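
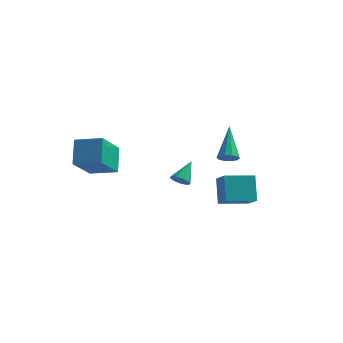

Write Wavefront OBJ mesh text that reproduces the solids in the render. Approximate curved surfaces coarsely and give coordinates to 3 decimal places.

v 0.881 1.629 1.589
v 1.383 1.829 1.578
v 0.399 2.931 3.111
v 1.196 2.007 1.366
v 0.889 2.041 1.24
v 0.579 1.918 1.247
v 0.384 1.685 1.384
v 0.379 1.43 1.6
v 0.566 1.252 1.812
v 0.873 1.218 1.938
v 1.183 1.341 1.931
v 1.378 1.574 1.793
v -0.716 -0.319 0.62
v -0.509 -0.015 0.253
v -0.564 0.639 1.5
v -0.861 0.031 0.264
v -1.146 -0.087 0.442
v -1.229 -0.314 0.703
v -1.073 -0.543 0.925
v -0.749 -0.667 1.005
v -0.41 -0.629 0.905
v -0.214 -0.446 0.671
v -0.253 -0.203 0.414
v -3.974 -4.744 2.859
v -4.311 -3.895 3.986
v -3.972 -3.074 1.602
v -4.309 -2.225 2.728
v -2.651 -4.555 3.112
v -2.988 -3.706 4.238
v -2.649 -2.885 1.854
v -2.986 -2.036 2.981
v 1.849 -0.966 0.041
v 1.469 -0.281 1.309
v 1.137 -0.188 -0.592
v 0.757 0.496 0.675
v 3.003 -0.036 -0.115
v 2.623 0.648 1.152
v 2.291 0.741 -0.749
v 1.911 1.426 0.519
f 2 1 4
f 2 4 3
f 4 1 5
f 4 5 3
f 5 1 6
f 5 6 3
f 6 1 7
f 6 7 3
f 7 1 8
f 7 8 3
f 8 1 9
f 8 9 3
f 9 1 10
f 9 10 3
f 10 1 11
f 10 11 3
f 11 1 12
f 11 12 3
f 12 1 2
f 12 2 3
f 14 13 16
f 14 16 15
f 16 13 17
f 16 17 15
f 17 13 18
f 17 18 15
f 18 13 19
f 18 19 15
f 19 13 20
f 19 20 15
f 20 13 21
f 20 21 15
f 21 13 22
f 21 22 15
f 22 13 23
f 22 23 15
f 23 13 14
f 23 14 15
f 25 27 24
f 28 25 24
f 24 27 26
f 26 28 24
f 25 31 27
f 29 25 28
f 29 31 25
f 27 31 26
f 30 28 26
f 26 31 30
f 30 29 28
f 31 29 30
f 33 35 32
f 36 33 32
f 32 35 34
f 34 36 32
f 33 39 35
f 37 33 36
f 37 39 33
f 35 39 34
f 38 36 34
f 34 39 38
f 38 37 36
f 39 37 38



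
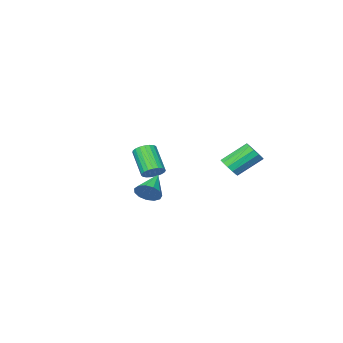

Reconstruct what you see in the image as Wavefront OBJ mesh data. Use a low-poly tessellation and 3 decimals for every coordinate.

v 0.296 -1.347 -0.905
v 0.892 -1.067 -0.468
v 0.5 -2.553 1.021
v -0.096 -2.833 0.585
v 0.638 -0.89 -0.359
v 0.246 -2.376 1.131
v 0.325 -0.792 -0.343
v -0.067 -2.278 1.146
v 0.007 -0.79 -0.425
v -0.385 -2.276 1.064
v -0.261 -0.884 -0.59
v -0.653 -2.37 0.9
v -0.433 -1.059 -0.809
v -0.825 -2.544 0.681
v -0.479 -1.283 -1.045
v -0.871 -2.768 0.445
v -0.391 -1.518 -1.256
v -0.783 -3.004 0.233
v -0.184 -1.724 -1.407
v -0.576 -3.21 0.083
v 0.106 -1.865 -1.471
v -0.286 -3.35 0.019
v 0.429 -1.916 -1.437
v 0.037 -3.401 0.053
v 0.729 -1.869 -1.311
v 0.337 -3.354 0.179
v 0.954 -1.731 -1.115
v 0.561 -3.217 0.375
v 1.065 -1.528 -0.882
v 0.673 -3.013 0.607
v 1.043 -1.293 -0.654
v 0.651 -2.778 0.836
v 4.647 4.035 -0.038
v 5.196 3.84 0.608
v 3.253 3.145 0.878
v 4.995 4.272 0.723
v 4.684 4.629 0.596
v 4.361 4.798 0.268
v 4.128 4.724 -0.157
v 4.061 4.431 -0.544
v 4.179 4.013 -0.771
v 4.446 3.602 -0.765
v 4.776 3.328 -0.528
v 5.066 3.279 -0.135
v 5.222 3.47 0.288
v -3 2.034 -0.214
v -2.46 2.557 0.112
v -3.94 3.27 1.42
v -4.48 2.746 1.094
v -2.662 2.78 -0.238
v -4.142 3.493 1.069
v -2.971 2.766 -0.581
v -4.452 3.479 0.726
v -3.29 2.519 -0.807
v -4.77 3.232 0.5
v -3.516 2.118 -0.845
v -4.997 2.831 0.462
v -3.579 1.691 -0.682
v -5.059 2.403 0.625
v -3.457 1.371 -0.371
v -4.938 2.084 0.937
v -3.191 1.263 -0.01
v -4.671 1.976 1.298
v -2.863 1.399 0.287
v -4.344 2.111 1.594
v -2.579 1.736 0.424
v -4.06 2.449 1.732
v -2.429 2.168 0.359
v -3.91 2.881 1.667
f 2 1 5
f 2 5 3
f 3 5 6
f 3 6 4
f 5 1 7
f 5 7 6
f 6 7 8
f 6 8 4
f 7 1 9
f 7 9 8
f 8 9 10
f 8 10 4
f 9 1 11
f 9 11 10
f 10 11 12
f 10 12 4
f 11 1 13
f 11 13 12
f 12 13 14
f 12 14 4
f 13 1 15
f 13 15 14
f 14 15 16
f 14 16 4
f 15 1 17
f 15 17 16
f 16 17 18
f 16 18 4
f 17 1 19
f 17 19 18
f 18 19 20
f 18 20 4
f 19 1 21
f 19 21 20
f 20 21 22
f 20 22 4
f 21 1 23
f 21 23 22
f 22 23 24
f 22 24 4
f 23 1 25
f 23 25 24
f 24 25 26
f 24 26 4
f 25 1 27
f 25 27 26
f 26 27 28
f 26 28 4
f 27 1 29
f 27 29 28
f 28 29 30
f 28 30 4
f 29 1 31
f 29 31 30
f 30 31 32
f 30 32 4
f 31 1 2
f 31 2 32
f 32 2 3
f 32 3 4
f 34 33 36
f 34 36 35
f 36 33 37
f 36 37 35
f 37 33 38
f 37 38 35
f 38 33 39
f 38 39 35
f 39 33 40
f 39 40 35
f 40 33 41
f 40 41 35
f 41 33 42
f 41 42 35
f 42 33 43
f 42 43 35
f 43 33 44
f 43 44 35
f 44 33 45
f 44 45 35
f 45 33 34
f 45 34 35
f 47 46 50
f 47 50 48
f 48 50 51
f 48 51 49
f 50 46 52
f 50 52 51
f 51 52 53
f 51 53 49
f 52 46 54
f 52 54 53
f 53 54 55
f 53 55 49
f 54 46 56
f 54 56 55
f 55 56 57
f 55 57 49
f 56 46 58
f 56 58 57
f 57 58 59
f 57 59 49
f 58 46 60
f 58 60 59
f 59 60 61
f 59 61 49
f 60 46 62
f 60 62 61
f 61 62 63
f 61 63 49
f 62 46 64
f 62 64 63
f 63 64 65
f 63 65 49
f 64 46 66
f 64 66 65
f 65 66 67
f 65 67 49
f 66 46 68
f 66 68 67
f 67 68 69
f 67 69 49
f 68 46 47
f 68 47 69
f 69 47 48
f 69 48 49



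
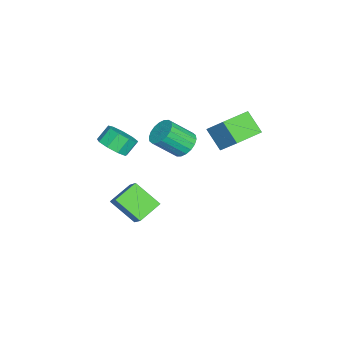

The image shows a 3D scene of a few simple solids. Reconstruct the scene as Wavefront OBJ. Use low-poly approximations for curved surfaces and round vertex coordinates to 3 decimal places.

v 0.122 0.188 1.836
v 0.554 0.797 2.262
v 1.05 -0.398 3.469
v 0.618 -1.008 3.044
v 0.206 0.813 2.421
v 0.702 -0.382 3.628
v -0.159 0.705 2.464
v 0.338 -0.491 3.671
v -0.468 0.494 2.382
v 0.029 -0.701 3.59
v -0.66 0.223 2.193
v -0.164 -0.972 3.4
v -0.698 -0.055 1.933
v -0.201 -1.251 3.14
v -0.573 -0.285 1.654
v -0.076 -1.481 2.861
v -0.31 -0.422 1.411
v 0.186 -1.617 2.618
v 0.038 -0.438 1.252
v 0.534 -1.633 2.459
v 0.402 -0.329 1.209
v 0.899 -1.525 2.416
v 0.711 -0.119 1.29
v 1.208 -1.314 2.498
v 0.904 0.152 1.48
v 1.4 -1.043 2.687
v 0.941 0.431 1.74
v 1.438 -0.765 2.947
v 0.816 0.661 2.019
v 1.313 -0.535 3.226
v 0.176 -3.715 1.042
v 0.566 -4.311 1.686
v 0.033 -3.822 2.461
v -0.356 -3.225 1.818
v 0.946 -3.78 1.613
v 0.413 -3.291 2.388
v 0.966 -3.219 1.272
v 0.433 -2.73 2.047
v 0.616 -2.89 0.824
v 0.084 -2.401 1.599
v 0.061 -2.946 0.478
v -0.472 -2.457 1.254
v -0.44 -3.362 0.397
v -0.973 -2.873 1.172
v -0.653 -3.943 0.617
v -1.186 -3.454 1.392
v -0.478 -4.417 1.036
v -1.01 -3.928 1.811
v 0.004 -4.562 1.459
v -0.529 -4.073 2.234
v 1.138 -3.645 -2.609
v 0.01 -2.822 -1.982
v 1.513 -2.236 -3.78
v 0.386 -1.414 -3.153
v 2.054 -3.106 -1.667
v 0.927 -2.284 -1.04
v 2.43 -1.698 -2.838
v 1.302 -0.875 -2.211
v 0.896 2.199 2.275
v 0.262 1.346 3.333
v -0.607 3.223 2.201
v -1.241 2.369 3.259
v 1.501 3.171 3.421
v 0.867 2.317 4.479
v -0.002 4.194 3.347
v -0.636 3.341 4.405
f 2 1 5
f 2 5 3
f 3 5 6
f 3 6 4
f 5 1 7
f 5 7 6
f 6 7 8
f 6 8 4
f 7 1 9
f 7 9 8
f 8 9 10
f 8 10 4
f 9 1 11
f 9 11 10
f 10 11 12
f 10 12 4
f 11 1 13
f 11 13 12
f 12 13 14
f 12 14 4
f 13 1 15
f 13 15 14
f 14 15 16
f 14 16 4
f 15 1 17
f 15 17 16
f 16 17 18
f 16 18 4
f 17 1 19
f 17 19 18
f 18 19 20
f 18 20 4
f 19 1 21
f 19 21 20
f 20 21 22
f 20 22 4
f 21 1 23
f 21 23 22
f 22 23 24
f 22 24 4
f 23 1 25
f 23 25 24
f 24 25 26
f 24 26 4
f 25 1 27
f 25 27 26
f 26 27 28
f 26 28 4
f 27 1 29
f 27 29 28
f 28 29 30
f 28 30 4
f 29 1 2
f 29 2 30
f 30 2 3
f 30 3 4
f 32 31 35
f 32 35 33
f 33 35 36
f 33 36 34
f 35 31 37
f 35 37 36
f 36 37 38
f 36 38 34
f 37 31 39
f 37 39 38
f 38 39 40
f 38 40 34
f 39 31 41
f 39 41 40
f 40 41 42
f 40 42 34
f 41 31 43
f 41 43 42
f 42 43 44
f 42 44 34
f 43 31 45
f 43 45 44
f 44 45 46
f 44 46 34
f 45 31 47
f 45 47 46
f 46 47 48
f 46 48 34
f 47 31 49
f 47 49 48
f 48 49 50
f 48 50 34
f 49 31 32
f 49 32 50
f 50 32 33
f 50 33 34
f 52 54 51
f 55 52 51
f 51 54 53
f 53 55 51
f 52 58 54
f 56 52 55
f 56 58 52
f 54 58 53
f 57 55 53
f 53 58 57
f 57 56 55
f 58 56 57
f 60 62 59
f 63 60 59
f 59 62 61
f 61 63 59
f 60 66 62
f 64 60 63
f 64 66 60
f 62 66 61
f 65 63 61
f 61 66 65
f 65 64 63
f 66 64 65



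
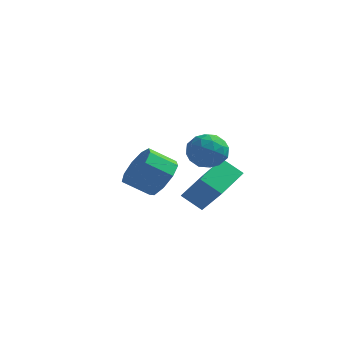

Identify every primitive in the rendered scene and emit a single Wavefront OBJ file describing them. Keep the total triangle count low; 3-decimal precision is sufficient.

v -1.048 3.212 -2.87
v -0.397 3.225 -2.008
v -1.421 2.7 -1.228
v -2.072 2.688 -2.09
v -0.763 3.865 -2.058
v -1.787 3.34 -1.278
v -1.262 4.199 -2.488
v -2.286 3.675 -1.707
v -1.661 4.072 -3.096
v -2.685 3.547 -2.316
v -1.773 3.543 -3.599
v -2.797 3.018 -2.819
v -1.546 2.859 -3.761
v -2.57 2.334 -2.981
v -1.086 2.34 -3.506
v -2.109 1.815 -2.726
v -0.608 2.23 -2.953
v -1.632 1.705 -2.173
v -0.336 2.579 -2.362
v -1.36 2.054 -1.582
v -0.051 2.736 -3.511
v 1.127 2.007 -2.082
v 0.237 4.376 -2.912
v 1.415 3.648 -1.484
v 0.865 2.832 -4.216
v 2.043 2.104 -2.788
v 1.153 4.473 -3.618
v 2.331 3.744 -2.189
v 3.073 -0.995 1.753
v 3.552 -0.906 1.003
v 2.268 -2.014 1.117
v 2.747 -1.925 0.367
v 3.12 -2.283 1.097
v 3.617 -1.653 1.49
v 2.203 -1.267 0.63
v 2.7 -0.637 1.023
v 3.014 -1.074 0.31
v 3.581 -1.702 0.598
v 2.239 -1.218 1.522
v 2.806 -1.846 1.81
v 3.383 -0.861 1.434
v 2.437 -2.059 0.686
v 2.656 -2.269 1.115
v 2.937 -2.217 0.674
v 3.422 -1.3 1.72
v 3.703 -1.248 1.279
v 3.449 -2.057 1.334
v 2.117 -1.672 0.841
v 2.398 -1.62 0.4
v 2.883 -0.703 1.446
v 3.164 -0.651 1.005
v 2.371 -0.863 0.786
v 3.349 -0.908 0.586
v 2.875 -1.507 0.212
v 2.555 -1.12 0.366
v 2.848 -0.75 0.597
v 3.682 -1.277 0.755
v 3.209 -1.876 0.381
v 3.428 -2.086 0.81
v 3.72 -1.716 1.041
v 3.366 -1.376 0.348
v 2.611 -1.044 1.739
v 2.138 -1.643 1.365
v 2.1 -1.204 1.079
v 2.392 -0.834 1.31
v 2.945 -1.413 1.908
v 2.471 -2.012 1.534
v 2.972 -2.17 1.523
v 3.265 -1.8 1.754
v 2.454 -1.544 1.772
f 2 1 5
f 2 5 3
f 3 5 6
f 3 6 4
f 5 1 7
f 5 7 6
f 6 7 8
f 6 8 4
f 7 1 9
f 7 9 8
f 8 9 10
f 8 10 4
f 9 1 11
f 9 11 10
f 10 11 12
f 10 12 4
f 11 1 13
f 11 13 12
f 12 13 14
f 12 14 4
f 13 1 15
f 13 15 14
f 14 15 16
f 14 16 4
f 15 1 17
f 15 17 16
f 16 17 18
f 16 18 4
f 17 1 19
f 17 19 18
f 18 19 20
f 18 20 4
f 19 1 2
f 19 2 20
f 20 2 3
f 20 3 4
f 22 24 21
f 25 22 21
f 21 24 23
f 23 25 21
f 22 28 24
f 26 22 25
f 26 28 22
f 24 28 23
f 27 25 23
f 23 28 27
f 27 26 25
f 28 26 27
f 29 66 45
f 66 40 69
f 45 69 34
f 66 69 45
f 29 45 41
f 45 34 46
f 41 46 30
f 45 46 41
f 29 41 50
f 41 30 51
f 50 51 36
f 41 51 50
f 29 50 62
f 50 36 65
f 62 65 39
f 50 65 62
f 29 62 66
f 62 39 70
f 66 70 40
f 62 70 66
f 30 46 57
f 46 34 60
f 57 60 38
f 46 60 57
f 34 69 47
f 69 40 68
f 47 68 33
f 69 68 47
f 40 70 67
f 70 39 63
f 67 63 31
f 70 63 67
f 39 65 64
f 65 36 52
f 64 52 35
f 65 52 64
f 36 51 56
f 51 30 53
f 56 53 37
f 51 53 56
f 32 58 44
f 58 38 59
f 44 59 33
f 58 59 44
f 32 44 42
f 44 33 43
f 42 43 31
f 44 43 42
f 32 42 49
f 42 31 48
f 49 48 35
f 42 48 49
f 32 49 54
f 49 35 55
f 54 55 37
f 49 55 54
f 32 54 58
f 54 37 61
f 58 61 38
f 54 61 58
f 33 59 47
f 59 38 60
f 47 60 34
f 59 60 47
f 31 43 67
f 43 33 68
f 67 68 40
f 43 68 67
f 35 48 64
f 48 31 63
f 64 63 39
f 48 63 64
f 37 55 56
f 55 35 52
f 56 52 36
f 55 52 56
f 38 61 57
f 61 37 53
f 57 53 30
f 61 53 57



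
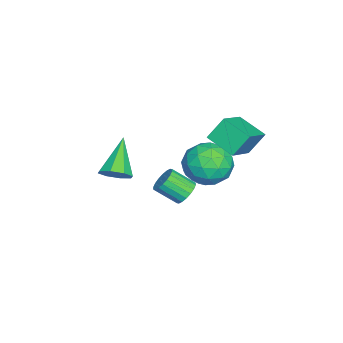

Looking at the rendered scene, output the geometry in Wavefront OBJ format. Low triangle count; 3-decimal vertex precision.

v 1.044 -0.724 1.084
v 1.515 -0.8 1.623
v -0.364 -0.716 2.316
v 1.414 -0.271 1.504
v 1.096 -0.008 1.14
v 0.747 -0.164 0.742
v 0.572 -0.648 0.545
v 0.673 -1.176 0.664
v 0.991 -1.44 1.029
v 1.34 -1.284 1.426
v -2.145 2.876 0.72
v -1.405 3.332 0.006
v -0.855 1.748 1.334
v -0.115 2.204 0.62
v -0.498 2.803 1.492
v -1.295 3.5 1.113
v -0.965 1.58 0.227
v -1.762 2.277 -0.152
v -0.676 2.531 -0.299
v -0.387 3.287 0.483
v -1.873 1.793 0.857
v -1.584 2.549 1.639
v -1.888 3.203 0.309
v -0.372 1.877 1.031
v -0.597 2.229 1.544
v -0.162 2.497 1.124
v -1.823 3.302 0.96
v -1.389 3.57 0.54
v -0.855 3.259 1.414
v -0.871 1.51 0.8
v -0.437 1.778 0.38
v -2.098 2.583 0.216
v -1.663 2.851 -0.204
v -1.405 1.821 -0.074
v -1.025 3.001 -0.29
v -0.267 2.338 0.071
v -0.766 1.971 -0.16
v -1.235 2.381 -0.383
v -0.855 3.445 0.17
v -0.097 2.782 0.531
v -0.322 3.134 1.043
v -0.79 3.543 0.82
v -0.427 2.974 -0.009
v -2.163 2.298 0.809
v -1.405 1.635 1.17
v -1.47 1.537 0.52
v -1.938 1.946 0.297
v -1.993 2.742 1.269
v -1.235 2.079 1.63
v -1.025 2.699 1.723
v -1.494 3.109 1.5
v -1.833 2.106 1.349
v -1.422 3.752 3.461
v 0.049 3.374 4.29
v -0.855 4.874 2.968
v 0.615 4.496 3.797
v -1.055 3.164 2.543
v 0.415 2.786 3.372
v -0.489 4.286 2.05
v 0.982 3.908 2.879
v 3.71 2.663 2.526
v 4.009 2.373 2.123
v 4.049 1.487 2.79
v 3.75 1.777 3.194
v 4.195 2.486 2.262
v 4.235 1.6 2.929
v 4.285 2.634 2.453
v 4.325 1.748 3.121
v 4.261 2.788 2.659
v 4.301 1.902 3.327
v 4.127 2.917 2.839
v 4.167 2.031 3.506
v 3.912 2.996 2.956
v 3.952 2.11 3.624
v 3.656 3.009 2.989
v 3.696 2.123 3.656
v 3.411 2.953 2.93
v 3.451 2.067 3.597
v 3.225 2.84 2.791
v 3.265 1.954 3.458
v 3.135 2.692 2.599
v 3.175 1.806 3.267
v 3.159 2.538 2.393
v 3.199 1.652 3.061
v 3.293 2.409 2.214
v 3.333 1.523 2.881
v 3.508 2.33 2.096
v 3.548 1.444 2.764
v 3.764 2.317 2.064
v 3.804 1.431 2.731
f 2 1 4
f 2 4 3
f 4 1 5
f 4 5 3
f 5 1 6
f 5 6 3
f 6 1 7
f 6 7 3
f 7 1 8
f 7 8 3
f 8 1 9
f 8 9 3
f 9 1 10
f 9 10 3
f 10 1 2
f 10 2 3
f 11 48 27
f 48 22 51
f 27 51 16
f 48 51 27
f 11 27 23
f 27 16 28
f 23 28 12
f 27 28 23
f 11 23 32
f 23 12 33
f 32 33 18
f 23 33 32
f 11 32 44
f 32 18 47
f 44 47 21
f 32 47 44
f 11 44 48
f 44 21 52
f 48 52 22
f 44 52 48
f 12 28 39
f 28 16 42
f 39 42 20
f 28 42 39
f 16 51 29
f 51 22 50
f 29 50 15
f 51 50 29
f 22 52 49
f 52 21 45
f 49 45 13
f 52 45 49
f 21 47 46
f 47 18 34
f 46 34 17
f 47 34 46
f 18 33 38
f 33 12 35
f 38 35 19
f 33 35 38
f 14 40 26
f 40 20 41
f 26 41 15
f 40 41 26
f 14 26 24
f 26 15 25
f 24 25 13
f 26 25 24
f 14 24 31
f 24 13 30
f 31 30 17
f 24 30 31
f 14 31 36
f 31 17 37
f 36 37 19
f 31 37 36
f 14 36 40
f 36 19 43
f 40 43 20
f 36 43 40
f 15 41 29
f 41 20 42
f 29 42 16
f 41 42 29
f 13 25 49
f 25 15 50
f 49 50 22
f 25 50 49
f 17 30 46
f 30 13 45
f 46 45 21
f 30 45 46
f 19 37 38
f 37 17 34
f 38 34 18
f 37 34 38
f 20 43 39
f 43 19 35
f 39 35 12
f 43 35 39
f 54 56 53
f 57 54 53
f 53 56 55
f 55 57 53
f 54 60 56
f 58 54 57
f 58 60 54
f 56 60 55
f 59 57 55
f 55 60 59
f 59 58 57
f 60 58 59
f 62 61 65
f 62 65 63
f 63 65 66
f 63 66 64
f 65 61 67
f 65 67 66
f 66 67 68
f 66 68 64
f 67 61 69
f 67 69 68
f 68 69 70
f 68 70 64
f 69 61 71
f 69 71 70
f 70 71 72
f 70 72 64
f 71 61 73
f 71 73 72
f 72 73 74
f 72 74 64
f 73 61 75
f 73 75 74
f 74 75 76
f 74 76 64
f 75 61 77
f 75 77 76
f 76 77 78
f 76 78 64
f 77 61 79
f 77 79 78
f 78 79 80
f 78 80 64
f 79 61 81
f 79 81 80
f 80 81 82
f 80 82 64
f 81 61 83
f 81 83 82
f 82 83 84
f 82 84 64
f 83 61 85
f 83 85 84
f 84 85 86
f 84 86 64
f 85 61 87
f 85 87 86
f 86 87 88
f 86 88 64
f 87 61 89
f 87 89 88
f 88 89 90
f 88 90 64
f 89 61 62
f 89 62 90
f 90 62 63
f 90 63 64



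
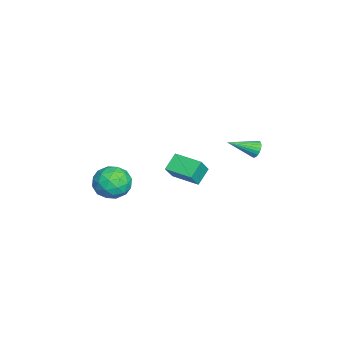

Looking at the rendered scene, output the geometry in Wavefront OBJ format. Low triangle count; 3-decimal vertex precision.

v -3.038 3.653 -3.13
v -2.872 3.903 -2.694
v -2.682 2.227 -2.45
v -3.085 3.871 -2.649
v -3.29 3.801 -2.688
v -3.452 3.706 -2.804
v -3.542 3.601 -2.975
v -3.545 3.505 -3.174
v -3.461 3.435 -3.365
v -3.303 3.403 -3.515
v -3.1 3.414 -3.599
v -2.885 3.466 -3.602
v -2.698 3.551 -3.523
v -2.569 3.653 -3.377
v -2.521 3.755 -3.187
v -2.563 3.84 -2.988
v -2.687 3.892 -2.814
v 0.04 -2.285 -4.129
v 0.366 -2.788 -3.279
v -0.766 -3.672 -4.641
v -0.44 -4.175 -3.791
v -1.14 -3.41 -3.706
v -0.642 -2.552 -3.39
v 0.242 -3.908 -4.53
v 0.74 -3.05 -4.214
v 0.491 -3.791 -3.526
v -0.363 -3.483 -3.017
v -0.037 -2.977 -4.903
v -0.891 -2.669 -4.394
v 0.274 -2.414 -3.659
v -0.674 -4.046 -4.261
v -1.085 -3.596 -4.211
v -0.893 -3.891 -3.711
v -0.319 -2.276 -3.724
v -0.127 -2.572 -3.224
v -1.012 -2.937 -3.476
v -0.273 -3.888 -4.696
v -0.081 -4.184 -4.196
v 0.493 -2.569 -4.209
v 0.685 -2.864 -3.709
v 0.612 -3.523 -4.444
v 0.539 -3.3 -3.304
v 0.065 -4.116 -3.605
v 0.466 -3.958 -4.04
v 0.758 -3.454 -3.854
v 0.037 -3.119 -3.005
v -0.437 -3.935 -3.306
v -0.848 -3.484 -3.257
v -0.556 -2.98 -3.071
v 0.11 -3.709 -3.151
v 0.037 -2.525 -4.614
v -0.437 -3.341 -4.915
v 0.156 -3.48 -4.849
v 0.448 -2.976 -4.663
v -0.465 -2.344 -4.315
v -0.939 -3.16 -4.616
v -1.158 -3.006 -4.066
v -0.866 -2.502 -3.88
v -0.51 -2.751 -4.769
v 1.306 -0.191 -2.314
v 0.591 0.238 -1.692
v 2.037 1.084 -2.353
v 1.323 1.513 -1.731
v 1.877 -0.493 -1.449
v 1.163 -0.064 -0.827
v 2.609 0.782 -1.488
v 1.894 1.211 -0.866
f 2 1 4
f 2 4 3
f 4 1 5
f 4 5 3
f 5 1 6
f 5 6 3
f 6 1 7
f 6 7 3
f 7 1 8
f 7 8 3
f 8 1 9
f 8 9 3
f 9 1 10
f 9 10 3
f 10 1 11
f 10 11 3
f 11 1 12
f 11 12 3
f 12 1 13
f 12 13 3
f 13 1 14
f 13 14 3
f 14 1 15
f 14 15 3
f 15 1 16
f 15 16 3
f 16 1 17
f 16 17 3
f 17 1 2
f 17 2 3
f 18 55 34
f 55 29 58
f 34 58 23
f 55 58 34
f 18 34 30
f 34 23 35
f 30 35 19
f 34 35 30
f 18 30 39
f 30 19 40
f 39 40 25
f 30 40 39
f 18 39 51
f 39 25 54
f 51 54 28
f 39 54 51
f 18 51 55
f 51 28 59
f 55 59 29
f 51 59 55
f 19 35 46
f 35 23 49
f 46 49 27
f 35 49 46
f 23 58 36
f 58 29 57
f 36 57 22
f 58 57 36
f 29 59 56
f 59 28 52
f 56 52 20
f 59 52 56
f 28 54 53
f 54 25 41
f 53 41 24
f 54 41 53
f 25 40 45
f 40 19 42
f 45 42 26
f 40 42 45
f 21 47 33
f 47 27 48
f 33 48 22
f 47 48 33
f 21 33 31
f 33 22 32
f 31 32 20
f 33 32 31
f 21 31 38
f 31 20 37
f 38 37 24
f 31 37 38
f 21 38 43
f 38 24 44
f 43 44 26
f 38 44 43
f 21 43 47
f 43 26 50
f 47 50 27
f 43 50 47
f 22 48 36
f 48 27 49
f 36 49 23
f 48 49 36
f 20 32 56
f 32 22 57
f 56 57 29
f 32 57 56
f 24 37 53
f 37 20 52
f 53 52 28
f 37 52 53
f 26 44 45
f 44 24 41
f 45 41 25
f 44 41 45
f 27 50 46
f 50 26 42
f 46 42 19
f 50 42 46
f 61 63 60
f 64 61 60
f 60 63 62
f 62 64 60
f 61 67 63
f 65 61 64
f 65 67 61
f 63 67 62
f 66 64 62
f 62 67 66
f 66 65 64
f 67 65 66



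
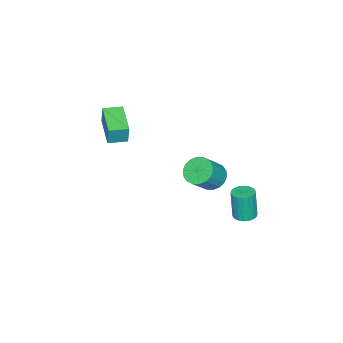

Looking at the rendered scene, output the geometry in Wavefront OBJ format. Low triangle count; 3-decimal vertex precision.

v -1.888 2.806 -4.774
v -1.482 2.286 -4.811
v -1.567 2.095 -3.043
v -1.972 2.614 -3.006
v -1.297 2.512 -4.777
v -1.381 2.32 -3.01
v -1.228 2.795 -4.743
v -1.313 2.604 -2.976
v -1.291 3.081 -4.715
v -1.375 2.889 -2.948
v -1.471 3.312 -4.699
v -1.556 3.121 -2.931
v -1.734 3.443 -4.697
v -1.819 3.251 -2.93
v -2.027 3.448 -4.711
v -2.112 3.256 -2.943
v -2.293 3.325 -4.737
v -2.378 3.134 -2.969
v -2.479 3.1 -4.77
v -2.563 2.908 -3.003
v -2.547 2.816 -4.804
v -2.632 2.625 -3.037
v -2.485 2.531 -4.832
v -2.569 2.339 -3.065
v -2.304 2.299 -4.849
v -2.389 2.108 -3.081
v -2.041 2.169 -4.85
v -2.126 1.977 -3.083
v -1.748 2.164 -4.837
v -1.833 1.972 -3.069
v 1.618 -3.779 2.684
v 1.75 -3.605 3.813
v 0.904 -3.01 2.649
v 1.036 -2.836 3.778
v 2.944 -2.564 2.342
v 3.076 -2.39 3.471
v 2.23 -1.795 2.307
v 2.362 -1.621 3.436
v -1.405 1.048 -1.963
v -0.969 1.769 -2.217
v 0.1 1.534 -1.05
v -0.335 0.812 -0.797
v -1.225 1.909 -1.955
v -0.156 1.674 -0.788
v -1.515 1.878 -1.694
v -0.446 1.643 -0.527
v -1.784 1.683 -1.487
v -0.715 1.448 -0.32
v -1.978 1.362 -1.375
v -0.909 1.126 -0.208
v -2.058 0.978 -1.379
v -0.989 0.743 -0.212
v -2.009 0.609 -1.498
v -0.94 0.373 -0.331
v -1.84 0.326 -1.71
v -0.771 0.091 -0.543
v -1.584 0.186 -1.972
v -0.515 -0.049 -0.805
v -1.294 0.217 -2.233
v -0.225 -0.018 -1.066
v -1.025 0.412 -2.44
v 0.044 0.177 -1.273
v -0.831 0.734 -2.552
v 0.238 0.498 -1.385
v -0.751 1.117 -2.548
v 0.318 0.882 -1.381
v -0.8 1.487 -2.429
v 0.269 1.251 -1.262
f 2 1 5
f 2 5 3
f 3 5 6
f 3 6 4
f 5 1 7
f 5 7 6
f 6 7 8
f 6 8 4
f 7 1 9
f 7 9 8
f 8 9 10
f 8 10 4
f 9 1 11
f 9 11 10
f 10 11 12
f 10 12 4
f 11 1 13
f 11 13 12
f 12 13 14
f 12 14 4
f 13 1 15
f 13 15 14
f 14 15 16
f 14 16 4
f 15 1 17
f 15 17 16
f 16 17 18
f 16 18 4
f 17 1 19
f 17 19 18
f 18 19 20
f 18 20 4
f 19 1 21
f 19 21 20
f 20 21 22
f 20 22 4
f 21 1 23
f 21 23 22
f 22 23 24
f 22 24 4
f 23 1 25
f 23 25 24
f 24 25 26
f 24 26 4
f 25 1 27
f 25 27 26
f 26 27 28
f 26 28 4
f 27 1 29
f 27 29 28
f 28 29 30
f 28 30 4
f 29 1 2
f 29 2 30
f 30 2 3
f 30 3 4
f 32 34 31
f 35 32 31
f 31 34 33
f 33 35 31
f 32 38 34
f 36 32 35
f 36 38 32
f 34 38 33
f 37 35 33
f 33 38 37
f 37 36 35
f 38 36 37
f 40 39 43
f 40 43 41
f 41 43 44
f 41 44 42
f 43 39 45
f 43 45 44
f 44 45 46
f 44 46 42
f 45 39 47
f 45 47 46
f 46 47 48
f 46 48 42
f 47 39 49
f 47 49 48
f 48 49 50
f 48 50 42
f 49 39 51
f 49 51 50
f 50 51 52
f 50 52 42
f 51 39 53
f 51 53 52
f 52 53 54
f 52 54 42
f 53 39 55
f 53 55 54
f 54 55 56
f 54 56 42
f 55 39 57
f 55 57 56
f 56 57 58
f 56 58 42
f 57 39 59
f 57 59 58
f 58 59 60
f 58 60 42
f 59 39 61
f 59 61 60
f 60 61 62
f 60 62 42
f 61 39 63
f 61 63 62
f 62 63 64
f 62 64 42
f 63 39 65
f 63 65 64
f 64 65 66
f 64 66 42
f 65 39 67
f 65 67 66
f 66 67 68
f 66 68 42
f 67 39 40
f 67 40 68
f 68 40 41
f 68 41 42



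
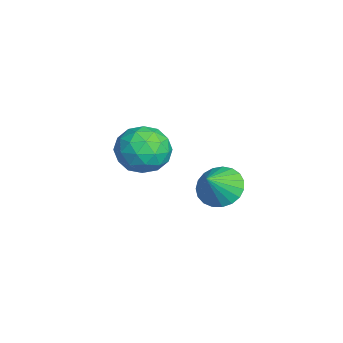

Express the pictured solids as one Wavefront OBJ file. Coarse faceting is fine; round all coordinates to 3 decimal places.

v -2.394 0.68 -2.151
v -1.873 1.22 -3.059
v -0.687 0.16 -1.481
v -0.166 0.7 -2.389
v -0.706 1.335 -1.557
v -1.761 1.656 -1.97
v -0.799 -0.276 -2.57
v -1.854 0.045 -2.983
v -0.888 0.629 -3.317
v -0.83 1.625 -2.691
v -1.73 -0.245 -1.849
v -1.672 0.751 -1.223
v -2.283 0.996 -2.663
v -0.277 0.384 -1.877
v -0.594 0.758 -1.387
v -0.288 1.075 -1.921
v -2.217 1.252 -2.024
v -1.911 1.57 -2.557
v -1.225 1.637 -1.675
v -0.649 -0.19 -1.983
v -0.343 0.128 -2.516
v -2.272 0.305 -2.619
v -1.966 0.622 -3.153
v -1.335 -0.257 -2.865
v -1.398 0.966 -3.349
v -0.395 0.66 -2.956
v -0.767 0.086 -3.062
v -1.387 0.275 -3.305
v -1.364 1.551 -2.981
v -0.361 1.246 -2.588
v -0.678 1.619 -2.098
v -1.298 1.808 -2.342
v -0.785 1.204 -3.133
v -2.199 0.134 -1.952
v -1.196 -0.171 -1.559
v -1.262 -0.428 -2.198
v -1.882 -0.239 -2.442
v -2.165 0.72 -1.584
v -1.162 0.414 -1.191
v -1.173 1.105 -1.235
v -1.793 1.294 -1.478
v -1.775 0.176 -1.407
v 3.006 3.138 -1.655
v 3.578 2.804 -2.308
v 3.754 2.562 -0.705
v 3.739 3.146 -2.227
v 3.774 3.487 -2.048
v 3.676 3.767 -1.8
v 3.462 3.939 -1.528
v 3.169 3.972 -1.277
v 2.848 3.861 -1.092
v 2.554 3.625 -1.004
v 2.339 3.305 -1.029
v 2.239 2.956 -1.162
v 2.271 2.639 -1.381
v 2.431 2.407 -1.646
v 2.69 2.303 -1.914
v 3.004 2.342 -2.136
v 3.318 2.52 -2.276
f 1 38 17
f 38 12 41
f 17 41 6
f 38 41 17
f 1 17 13
f 17 6 18
f 13 18 2
f 17 18 13
f 1 13 22
f 13 2 23
f 22 23 8
f 13 23 22
f 1 22 34
f 22 8 37
f 34 37 11
f 22 37 34
f 1 34 38
f 34 11 42
f 38 42 12
f 34 42 38
f 2 18 29
f 18 6 32
f 29 32 10
f 18 32 29
f 6 41 19
f 41 12 40
f 19 40 5
f 41 40 19
f 12 42 39
f 42 11 35
f 39 35 3
f 42 35 39
f 11 37 36
f 37 8 24
f 36 24 7
f 37 24 36
f 8 23 28
f 23 2 25
f 28 25 9
f 23 25 28
f 4 30 16
f 30 10 31
f 16 31 5
f 30 31 16
f 4 16 14
f 16 5 15
f 14 15 3
f 16 15 14
f 4 14 21
f 14 3 20
f 21 20 7
f 14 20 21
f 4 21 26
f 21 7 27
f 26 27 9
f 21 27 26
f 4 26 30
f 26 9 33
f 30 33 10
f 26 33 30
f 5 31 19
f 31 10 32
f 19 32 6
f 31 32 19
f 3 15 39
f 15 5 40
f 39 40 12
f 15 40 39
f 7 20 36
f 20 3 35
f 36 35 11
f 20 35 36
f 9 27 28
f 27 7 24
f 28 24 8
f 27 24 28
f 10 33 29
f 33 9 25
f 29 25 2
f 33 25 29
f 44 43 46
f 44 46 45
f 46 43 47
f 46 47 45
f 47 43 48
f 47 48 45
f 48 43 49
f 48 49 45
f 49 43 50
f 49 50 45
f 50 43 51
f 50 51 45
f 51 43 52
f 51 52 45
f 52 43 53
f 52 53 45
f 53 43 54
f 53 54 45
f 54 43 55
f 54 55 45
f 55 43 56
f 55 56 45
f 56 43 57
f 56 57 45
f 57 43 58
f 57 58 45
f 58 43 59
f 58 59 45
f 59 43 44
f 59 44 45



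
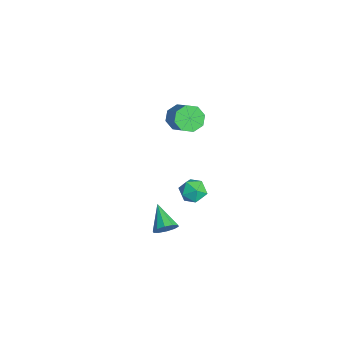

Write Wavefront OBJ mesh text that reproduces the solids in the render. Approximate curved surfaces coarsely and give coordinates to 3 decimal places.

v 0.163 -2.567 -4.097
v 0.455 -2.287 -3.55
v -1.163 -2.693 -3.323
v 0.29 -1.977 -3.783
v 0.077 -1.894 -4.135
v -0.104 -2.067 -4.472
v -0.183 -2.431 -4.667
v -0.129 -2.847 -4.643
v 0.036 -3.156 -4.411
v 0.249 -3.24 -4.059
v 0.43 -3.067 -3.721
v 0.508 -2.703 -3.527
v -0.32 -0.566 -1.543
v 0.19 -0.876 -2.042
v -0.07 -1.484 -0.718
v 0.44 -1.794 -1.217
v 0.596 -1.113 -0.874
v 0.442 -0.546 -1.384
v -0.322 -1.814 -1.376
v -0.476 -1.247 -1.886
v 0.189 -1.648 -1.939
v 0.756 -1.214 -1.629
v -0.636 -1.146 -1.131
v -0.069 -0.712 -0.821
v -2.711 -1.158 1.926
v -2.224 -1.084 1.308
v -0.943 -0.929 2.336
v -1.429 -1.002 2.954
v -2.44 -0.552 1.497
v -1.159 -0.397 2.525
v -2.815 -0.375 1.937
v -1.533 -0.219 2.965
v -3.128 -0.656 2.371
v -1.847 -0.501 3.399
v -3.197 -1.231 2.544
v -1.916 -1.076 3.572
v -2.981 -1.763 2.355
v -1.7 -1.608 3.383
v -2.607 -1.941 1.915
v -1.325 -1.785 2.943
v -2.293 -1.659 1.481
v -1.012 -1.504 2.509
f 2 1 4
f 2 4 3
f 4 1 5
f 4 5 3
f 5 1 6
f 5 6 3
f 6 1 7
f 6 7 3
f 7 1 8
f 7 8 3
f 8 1 9
f 8 9 3
f 9 1 10
f 9 10 3
f 10 1 11
f 10 11 3
f 11 1 12
f 11 12 3
f 12 1 2
f 12 2 3
f 13 24 18
f 13 18 14
f 13 14 20
f 13 20 23
f 13 23 24
f 14 18 22
f 18 24 17
f 24 23 15
f 23 20 19
f 20 14 21
f 16 22 17
f 16 17 15
f 16 15 19
f 16 19 21
f 16 21 22
f 17 22 18
f 15 17 24
f 19 15 23
f 21 19 20
f 22 21 14
f 26 25 29
f 26 29 27
f 27 29 30
f 27 30 28
f 29 25 31
f 29 31 30
f 30 31 32
f 30 32 28
f 31 25 33
f 31 33 32
f 32 33 34
f 32 34 28
f 33 25 35
f 33 35 34
f 34 35 36
f 34 36 28
f 35 25 37
f 35 37 36
f 36 37 38
f 36 38 28
f 37 25 39
f 37 39 38
f 38 39 40
f 38 40 28
f 39 25 41
f 39 41 40
f 40 41 42
f 40 42 28
f 41 25 26
f 41 26 42
f 42 26 27
f 42 27 28



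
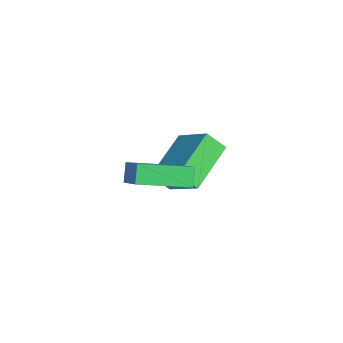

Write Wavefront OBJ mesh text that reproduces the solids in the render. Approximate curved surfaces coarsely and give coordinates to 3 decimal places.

v -0.76 -2.721 1.487
v 0.494 -2.626 2.322
v -0.612 -0.787 1.044
v 0.642 -0.691 1.88
v -0.302 -2.909 0.82
v 0.952 -2.813 1.656
v -0.154 -0.974 0.378
v 1.1 -0.879 1.213
v -3.37 -1.214 -1.48
v -4.746 0.211 -0.546
v -3.185 -0.545 -2.227
v -4.561 0.88 -1.294
v -2.039 -0.54 -0.546
v -3.415 0.885 0.387
v -1.854 0.129 -1.294
v -3.23 1.554 -0.36
f 2 4 1
f 5 2 1
f 1 4 3
f 3 5 1
f 2 8 4
f 6 2 5
f 6 8 2
f 4 8 3
f 7 5 3
f 3 8 7
f 7 6 5
f 8 6 7
f 10 12 9
f 13 10 9
f 9 12 11
f 11 13 9
f 10 16 12
f 14 10 13
f 14 16 10
f 12 16 11
f 15 13 11
f 11 16 15
f 15 14 13
f 16 14 15



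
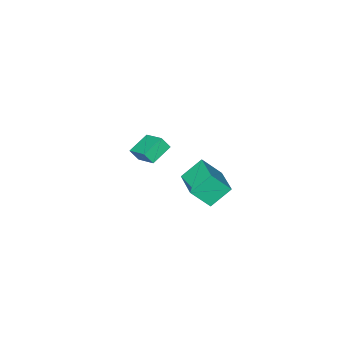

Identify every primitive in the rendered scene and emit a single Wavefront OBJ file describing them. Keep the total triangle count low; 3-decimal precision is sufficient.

v 2.217 2.623 3.162
v 3.047 1.933 4.343
v 3.132 4.392 3.552
v 3.962 3.703 4.733
v 3.358 2.257 2.147
v 4.188 1.568 3.328
v 4.273 4.027 2.537
v 5.103 3.337 3.718
v 2.337 -4.191 -0.183
v 0.953 -4.323 0.38
v 2.503 -2.702 0.576
v 1.119 -2.834 1.139
v 2.661 -4.586 0.521
v 1.277 -4.718 1.084
v 2.827 -3.097 1.28
v 1.443 -3.229 1.843
f 2 4 1
f 5 2 1
f 1 4 3
f 3 5 1
f 2 8 4
f 6 2 5
f 6 8 2
f 4 8 3
f 7 5 3
f 3 8 7
f 7 6 5
f 8 6 7
f 10 12 9
f 13 10 9
f 9 12 11
f 11 13 9
f 10 16 12
f 14 10 13
f 14 16 10
f 12 16 11
f 15 13 11
f 11 16 15
f 15 14 13
f 16 14 15



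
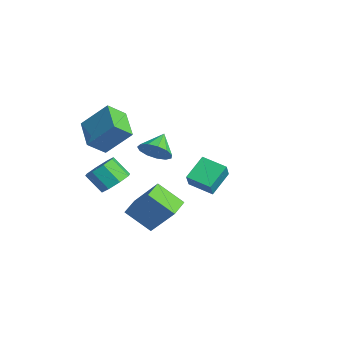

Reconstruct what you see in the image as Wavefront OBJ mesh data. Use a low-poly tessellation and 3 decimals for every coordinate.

v -0.348 -3.561 -0.944
v 0.764 -2.787 0.752
v 0.623 -2.585 -2.025
v 1.734 -1.812 -0.33
v 0.446 -4.468 -1.05
v 1.557 -3.695 0.645
v 1.416 -3.493 -2.132
v 2.528 -2.719 -0.436
v -3.999 1.281 -3.152
v -4.61 2.541 -2.26
v -2.789 2.104 -3.484
v -3.401 3.364 -2.593
v -3.439 0.856 -2.167
v -4.051 2.116 -1.276
v -2.23 1.679 -2.5
v -2.841 2.939 -1.608
v 0.617 -2.877 2.995
v 1.19 -2.975 3.709
v -0.097 -2.023 3.685
v 1.378 -2.586 3.423
v 1.325 -2.289 3.001
v 1.047 -2.179 2.577
v 0.633 -2.29 2.286
v 0.214 -2.588 2.22
v -0.077 -2.977 2.4
v -0.148 -3.335 2.769
v 0.025 -3.547 3.209
v 0.385 -3.546 3.582
v 0.819 -3.333 3.768
v -2.538 -4.128 1.539
v -2.529 -5.145 2.396
v -4.282 -3.702 2.062
v -4.273 -4.719 2.919
v -1.827 -2.941 2.941
v -1.818 -3.958 3.798
v -3.571 -2.515 3.464
v -3.562 -3.532 4.321
v -3.124 -3.327 -1.289
v -2.482 -4.017 -1.168
v -3.274 -4.583 -0.19
v -3.916 -3.893 -0.311
v -2.359 -3.444 -0.737
v -3.152 -4.01 0.241
v -2.685 -2.802 -0.63
v -3.477 -3.368 0.348
v -3.268 -2.468 -0.908
v -4.06 -3.034 0.069
v -3.766 -2.637 -1.41
v -4.558 -3.203 -0.432
v -3.888 -3.21 -1.841
v -4.681 -3.776 -0.863
v -3.563 -3.852 -1.948
v -4.355 -4.418 -0.97
v -2.98 -4.186 -1.669
v -3.772 -4.752 -0.692
f 2 4 1
f 5 2 1
f 1 4 3
f 3 5 1
f 2 8 4
f 6 2 5
f 6 8 2
f 4 8 3
f 7 5 3
f 3 8 7
f 7 6 5
f 8 6 7
f 10 12 9
f 13 10 9
f 9 12 11
f 11 13 9
f 10 16 12
f 14 10 13
f 14 16 10
f 12 16 11
f 15 13 11
f 11 16 15
f 15 14 13
f 16 14 15
f 18 17 20
f 18 20 19
f 20 17 21
f 20 21 19
f 21 17 22
f 21 22 19
f 22 17 23
f 22 23 19
f 23 17 24
f 23 24 19
f 24 17 25
f 24 25 19
f 25 17 26
f 25 26 19
f 26 17 27
f 26 27 19
f 27 17 28
f 27 28 19
f 28 17 29
f 28 29 19
f 29 17 18
f 29 18 19
f 31 33 30
f 34 31 30
f 30 33 32
f 32 34 30
f 31 37 33
f 35 31 34
f 35 37 31
f 33 37 32
f 36 34 32
f 32 37 36
f 36 35 34
f 37 35 36
f 39 38 42
f 39 42 40
f 40 42 43
f 40 43 41
f 42 38 44
f 42 44 43
f 43 44 45
f 43 45 41
f 44 38 46
f 44 46 45
f 45 46 47
f 45 47 41
f 46 38 48
f 46 48 47
f 47 48 49
f 47 49 41
f 48 38 50
f 48 50 49
f 49 50 51
f 49 51 41
f 50 38 52
f 50 52 51
f 51 52 53
f 51 53 41
f 52 38 54
f 52 54 53
f 53 54 55
f 53 55 41
f 54 38 39
f 54 39 55
f 55 39 40
f 55 40 41



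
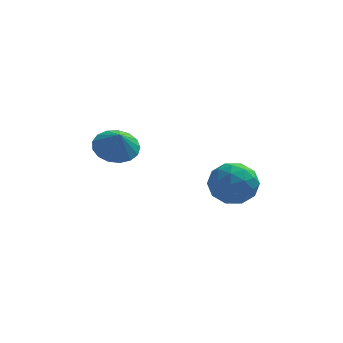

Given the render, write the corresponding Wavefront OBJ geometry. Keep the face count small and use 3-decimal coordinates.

v -2.289 2.726 3.234
v -1.219 2.889 3.102
v -2.071 2.134 4.266
v -1.376 3.305 3.374
v -1.742 3.589 3.614
v -2.234 3.675 3.766
v -2.738 3.544 3.797
v -3.139 3.225 3.699
v -3.345 2.792 3.494
v -3.309 2.344 3.229
v -3.04 1.983 2.966
v -2.598 1.793 2.764
v -2.086 1.816 2.669
v -1.62 2.048 2.704
v -1.307 2.435 2.86
v 2 2.909 0.464
v 3.07 3.533 0.536
v 2.79 1.427 1.564
v 3.86 2.051 1.636
v 2.855 2.474 2.228
v 2.366 3.389 1.548
v 3.494 1.571 0.552
v 3.005 2.486 -0.128
v 3.993 2.706 0.59
v 3.598 3.264 1.626
v 2.262 1.696 0.474
v 1.867 2.254 1.51
v 2.465 3.351 0.403
v 3.395 1.609 1.697
v 2.804 1.857 2.044
v 3.432 2.224 2.087
v 2.052 3.267 0.998
v 2.681 3.633 1.04
v 2.554 3.011 2.035
v 3.179 1.327 1.06
v 3.808 1.693 1.102
v 2.428 2.736 0.013
v 3.056 3.103 0.056
v 3.306 1.949 0.065
v 3.637 3.232 0.478
v 4.102 2.361 1.124
v 3.886 2.078 0.487
v 3.599 2.617 0.088
v 3.405 3.56 1.086
v 3.869 2.689 1.733
v 3.278 2.937 2.081
v 2.991 3.475 1.681
v 3.948 3.073 1.118
v 1.991 2.271 0.367
v 2.455 1.4 1.014
v 2.869 1.485 0.419
v 2.582 2.023 0.019
v 1.758 2.599 0.976
v 2.223 1.728 1.622
v 2.261 2.343 2.012
v 1.974 2.882 1.613
v 1.912 1.887 0.982
f 2 1 4
f 2 4 3
f 4 1 5
f 4 5 3
f 5 1 6
f 5 6 3
f 6 1 7
f 6 7 3
f 7 1 8
f 7 8 3
f 8 1 9
f 8 9 3
f 9 1 10
f 9 10 3
f 10 1 11
f 10 11 3
f 11 1 12
f 11 12 3
f 12 1 13
f 12 13 3
f 13 1 14
f 13 14 3
f 14 1 15
f 14 15 3
f 15 1 2
f 15 2 3
f 16 53 32
f 53 27 56
f 32 56 21
f 53 56 32
f 16 32 28
f 32 21 33
f 28 33 17
f 32 33 28
f 16 28 37
f 28 17 38
f 37 38 23
f 28 38 37
f 16 37 49
f 37 23 52
f 49 52 26
f 37 52 49
f 16 49 53
f 49 26 57
f 53 57 27
f 49 57 53
f 17 33 44
f 33 21 47
f 44 47 25
f 33 47 44
f 21 56 34
f 56 27 55
f 34 55 20
f 56 55 34
f 27 57 54
f 57 26 50
f 54 50 18
f 57 50 54
f 26 52 51
f 52 23 39
f 51 39 22
f 52 39 51
f 23 38 43
f 38 17 40
f 43 40 24
f 38 40 43
f 19 45 31
f 45 25 46
f 31 46 20
f 45 46 31
f 19 31 29
f 31 20 30
f 29 30 18
f 31 30 29
f 19 29 36
f 29 18 35
f 36 35 22
f 29 35 36
f 19 36 41
f 36 22 42
f 41 42 24
f 36 42 41
f 19 41 45
f 41 24 48
f 45 48 25
f 41 48 45
f 20 46 34
f 46 25 47
f 34 47 21
f 46 47 34
f 18 30 54
f 30 20 55
f 54 55 27
f 30 55 54
f 22 35 51
f 35 18 50
f 51 50 26
f 35 50 51
f 24 42 43
f 42 22 39
f 43 39 23
f 42 39 43
f 25 48 44
f 48 24 40
f 44 40 17
f 48 40 44



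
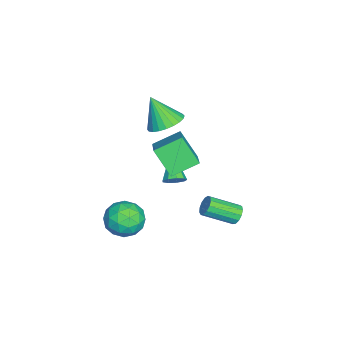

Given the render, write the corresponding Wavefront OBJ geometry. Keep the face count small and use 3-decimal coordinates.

v 0.106 -2.992 -3.433
v 0.515 -3.395 -4.339
v -0.375 -4.585 -2.941
v 0.034 -4.988 -3.847
v 0.687 -4.591 -3.094
v 0.984 -3.607 -3.398
v -0.844 -4.373 -3.882
v -0.547 -3.389 -4.186
v -0.072 -4.249 -4.616
v 0.874 -4.383 -4.129
v -0.734 -3.597 -3.151
v 0.212 -3.731 -2.664
v 0.352 -3.053 -3.929
v -0.212 -4.927 -3.351
v 0.171 -4.693 -2.908
v 0.412 -4.93 -3.441
v 0.628 -3.178 -3.376
v 0.868 -3.415 -3.909
v 0.97 -4.118 -3.177
v -0.728 -4.565 -3.371
v -0.488 -4.802 -3.904
v -0.272 -3.05 -3.839
v -0.031 -3.287 -4.372
v -0.83 -3.862 -4.103
v 0.248 -3.792 -4.625
v -0.035 -4.729 -4.336
v -0.551 -4.367 -4.356
v -0.376 -3.788 -4.535
v 0.804 -3.871 -4.338
v 0.521 -4.808 -4.049
v 0.905 -4.575 -3.607
v 1.08 -3.996 -3.785
v 0.459 -4.373 -4.502
v -0.381 -3.172 -3.231
v -0.664 -4.109 -2.942
v -0.94 -3.984 -3.495
v -0.765 -3.405 -3.673
v 0.175 -3.251 -2.944
v -0.108 -4.188 -2.655
v 0.516 -4.192 -2.745
v 0.691 -3.613 -2.924
v -0.319 -3.607 -2.778
v 1.1 -2.373 2.528
v 0.487 -1.178 3.127
v -0.556 -2.74 1.567
v -1.169 -1.545 2.165
v 1.629 -1.475 1.275
v 1.016 -0.28 1.873
v -0.027 -1.842 0.313
v -0.64 -0.647 0.912
v -1.846 1.082 -4.243
v -1.316 1.102 -4.452
v -0.944 -0.383 -3.645
v -1.474 -0.402 -3.437
v -1.309 1.257 -4.171
v -0.936 -0.228 -3.364
v -1.472 1.356 -3.912
v -1.099 -0.128 -3.106
v -1.753 1.369 -3.759
v -1.381 -0.116 -2.953
v -2.065 1.29 -3.76
v -1.692 -0.194 -2.953
v -2.307 1.146 -3.914
v -1.934 -0.339 -3.107
v -2.403 0.981 -4.172
v -2.03 -0.503 -3.366
v -2.322 0.849 -4.453
v -1.949 -0.636 -3.647
v -2.09 0.79 -4.668
v -1.717 -0.694 -3.861
v -1.781 0.825 -4.748
v -1.408 -0.66 -3.941
v -1.492 0.941 -4.667
v -1.12 -0.544 -3.861
v -0.793 -1.75 -1.171
v -0.472 -1.594 -0.701
v -2.187 -2.15 -0.089
v -0.674 -1.275 -0.842
v -0.931 -1.177 -1.137
v -1.123 -1.347 -1.448
v -1.161 -1.706 -1.63
v -1.026 -2.085 -1.596
v -0.782 -2.307 -1.364
v -0.543 -2.268 -1.041
v -0.421 -1.987 -0.779
v -3.772 -2.693 0.518
v -2.812 -2.833 0.656
v -4.108 -3.507 2.042
v -2.863 -2.494 0.825
v -3.052 -2.185 0.948
v -3.352 -1.954 1.005
v -3.715 -1.836 0.988
v -4.087 -1.848 0.9
v -4.41 -1.988 0.753
v -4.637 -2.236 0.571
v -4.732 -2.554 0.38
v -4.681 -2.893 0.211
v -4.491 -3.202 0.088
v -4.192 -3.433 0.031
v -3.829 -3.551 0.048
v -3.457 -3.539 0.136
v -3.133 -3.399 0.283
v -2.906 -3.15 0.465
f 1 38 17
f 38 12 41
f 17 41 6
f 38 41 17
f 1 17 13
f 17 6 18
f 13 18 2
f 17 18 13
f 1 13 22
f 13 2 23
f 22 23 8
f 13 23 22
f 1 22 34
f 22 8 37
f 34 37 11
f 22 37 34
f 1 34 38
f 34 11 42
f 38 42 12
f 34 42 38
f 2 18 29
f 18 6 32
f 29 32 10
f 18 32 29
f 6 41 19
f 41 12 40
f 19 40 5
f 41 40 19
f 12 42 39
f 42 11 35
f 39 35 3
f 42 35 39
f 11 37 36
f 37 8 24
f 36 24 7
f 37 24 36
f 8 23 28
f 23 2 25
f 28 25 9
f 23 25 28
f 4 30 16
f 30 10 31
f 16 31 5
f 30 31 16
f 4 16 14
f 16 5 15
f 14 15 3
f 16 15 14
f 4 14 21
f 14 3 20
f 21 20 7
f 14 20 21
f 4 21 26
f 21 7 27
f 26 27 9
f 21 27 26
f 4 26 30
f 26 9 33
f 30 33 10
f 26 33 30
f 5 31 19
f 31 10 32
f 19 32 6
f 31 32 19
f 3 15 39
f 15 5 40
f 39 40 12
f 15 40 39
f 7 20 36
f 20 3 35
f 36 35 11
f 20 35 36
f 9 27 28
f 27 7 24
f 28 24 8
f 27 24 28
f 10 33 29
f 33 9 25
f 29 25 2
f 33 25 29
f 44 46 43
f 47 44 43
f 43 46 45
f 45 47 43
f 44 50 46
f 48 44 47
f 48 50 44
f 46 50 45
f 49 47 45
f 45 50 49
f 49 48 47
f 50 48 49
f 52 51 55
f 52 55 53
f 53 55 56
f 53 56 54
f 55 51 57
f 55 57 56
f 56 57 58
f 56 58 54
f 57 51 59
f 57 59 58
f 58 59 60
f 58 60 54
f 59 51 61
f 59 61 60
f 60 61 62
f 60 62 54
f 61 51 63
f 61 63 62
f 62 63 64
f 62 64 54
f 63 51 65
f 63 65 64
f 64 65 66
f 64 66 54
f 65 51 67
f 65 67 66
f 66 67 68
f 66 68 54
f 67 51 69
f 67 69 68
f 68 69 70
f 68 70 54
f 69 51 71
f 69 71 70
f 70 71 72
f 70 72 54
f 71 51 73
f 71 73 72
f 72 73 74
f 72 74 54
f 73 51 52
f 73 52 74
f 74 52 53
f 74 53 54
f 76 75 78
f 76 78 77
f 78 75 79
f 78 79 77
f 79 75 80
f 79 80 77
f 80 75 81
f 80 81 77
f 81 75 82
f 81 82 77
f 82 75 83
f 82 83 77
f 83 75 84
f 83 84 77
f 84 75 85
f 84 85 77
f 85 75 76
f 85 76 77
f 87 86 89
f 87 89 88
f 89 86 90
f 89 90 88
f 90 86 91
f 90 91 88
f 91 86 92
f 91 92 88
f 92 86 93
f 92 93 88
f 93 86 94
f 93 94 88
f 94 86 95
f 94 95 88
f 95 86 96
f 95 96 88
f 96 86 97
f 96 97 88
f 97 86 98
f 97 98 88
f 98 86 99
f 98 99 88
f 99 86 100
f 99 100 88
f 100 86 101
f 100 101 88
f 101 86 102
f 101 102 88
f 102 86 103
f 102 103 88
f 103 86 87
f 103 87 88



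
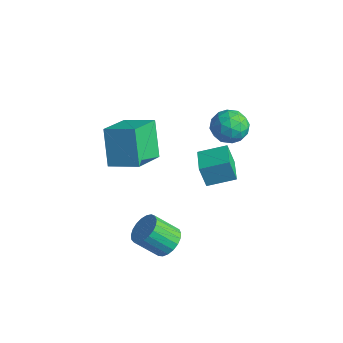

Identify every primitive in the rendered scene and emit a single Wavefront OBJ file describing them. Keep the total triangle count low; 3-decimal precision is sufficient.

v -1.605 2.966 -0.811
v -1.951 2.786 0.377
v -0.771 4.139 -0.39
v -1.117 3.959 0.798
v -0.383 2.021 -0.598
v -0.729 1.841 0.59
v 0.451 3.194 -0.177
v 0.105 3.014 1.011
v -3.809 -0.165 3.387
v -3.103 -1.932 4.345
v -2.493 0.625 3.875
v -1.788 -1.142 4.832
v -2.832 -0.718 1.648
v -2.127 -2.485 2.605
v -1.517 0.072 2.135
v -0.811 -1.695 3.093
v -0.631 4.161 2.393
v 0.197 3.603 2.421
v -1.177 3.417 3.719
v -0.349 2.859 3.747
v -0.299 3.837 3.941
v 0.039 4.297 3.121
v -1.019 2.723 3.019
v -0.681 3.183 2.199
v -0.043 2.714 2.808
v 0.402 3.403 3.378
v -1.382 3.617 2.762
v -0.937 4.306 3.332
v -0.169 3.948 2.29
v -0.811 3.072 3.85
v -0.782 3.648 3.964
v -0.295 3.32 3.98
v -0.262 4.356 2.702
v 0.225 4.028 2.719
v -0.067 4.165 3.612
v -1.205 2.992 3.421
v -0.718 2.664 3.438
v -0.685 3.7 2.16
v -0.198 3.372 2.176
v -0.913 2.855 2.528
v 0.177 3.097 2.534
v -0.144 2.659 3.314
v -0.538 2.579 2.885
v -0.339 2.85 2.404
v 0.439 3.502 2.869
v 0.117 3.064 3.649
v 0.147 3.639 3.763
v 0.345 3.91 3.281
v 0.297 2.979 3.097
v -1.097 3.956 2.491
v -1.419 3.518 3.271
v -1.325 3.11 2.859
v -1.127 3.381 2.377
v -0.836 4.361 2.826
v -1.157 3.923 3.606
v -0.641 4.17 3.736
v -0.442 4.441 3.255
v -1.277 4.041 3.043
v 0.347 -0.956 -2.449
v 0.8 -1.655 -2.699
v 0.066 -2.523 -1.602
v -0.387 -1.824 -1.351
v 1.014 -1.514 -2.444
v 0.281 -2.382 -1.347
v 1.113 -1.276 -2.19
v 0.38 -2.144 -1.093
v 1.08 -0.983 -1.981
v 0.346 -1.851 -0.883
v 0.919 -0.685 -1.852
v 0.186 -1.554 -0.755
v 0.66 -0.434 -1.827
v -0.073 -1.303 -0.729
v 0.347 -0.274 -1.909
v -0.387 -1.142 -0.811
v 0.033 -0.231 -2.085
v -0.7 -1.099 -0.987
v -0.226 -0.313 -2.323
v -0.959 -1.181 -1.225
v -0.386 -0.507 -2.583
v -1.12 -1.375 -1.486
v -0.42 -0.778 -2.82
v -1.153 -1.646 -1.722
v -0.321 -1.08 -2.993
v -1.054 -1.948 -1.895
v -0.106 -1.361 -3.072
v -0.84 -2.229 -1.974
v 0.186 -1.571 -3.043
v -0.547 -2.439 -1.945
v 0.507 -1.676 -2.911
v -0.226 -2.544 -1.813
f 2 4 1
f 5 2 1
f 1 4 3
f 3 5 1
f 2 8 4
f 6 2 5
f 6 8 2
f 4 8 3
f 7 5 3
f 3 8 7
f 7 6 5
f 8 6 7
f 10 12 9
f 13 10 9
f 9 12 11
f 11 13 9
f 10 16 12
f 14 10 13
f 14 16 10
f 12 16 11
f 15 13 11
f 11 16 15
f 15 14 13
f 16 14 15
f 17 54 33
f 54 28 57
f 33 57 22
f 54 57 33
f 17 33 29
f 33 22 34
f 29 34 18
f 33 34 29
f 17 29 38
f 29 18 39
f 38 39 24
f 29 39 38
f 17 38 50
f 38 24 53
f 50 53 27
f 38 53 50
f 17 50 54
f 50 27 58
f 54 58 28
f 50 58 54
f 18 34 45
f 34 22 48
f 45 48 26
f 34 48 45
f 22 57 35
f 57 28 56
f 35 56 21
f 57 56 35
f 28 58 55
f 58 27 51
f 55 51 19
f 58 51 55
f 27 53 52
f 53 24 40
f 52 40 23
f 53 40 52
f 24 39 44
f 39 18 41
f 44 41 25
f 39 41 44
f 20 46 32
f 46 26 47
f 32 47 21
f 46 47 32
f 20 32 30
f 32 21 31
f 30 31 19
f 32 31 30
f 20 30 37
f 30 19 36
f 37 36 23
f 30 36 37
f 20 37 42
f 37 23 43
f 42 43 25
f 37 43 42
f 20 42 46
f 42 25 49
f 46 49 26
f 42 49 46
f 21 47 35
f 47 26 48
f 35 48 22
f 47 48 35
f 19 31 55
f 31 21 56
f 55 56 28
f 31 56 55
f 23 36 52
f 36 19 51
f 52 51 27
f 36 51 52
f 25 43 44
f 43 23 40
f 44 40 24
f 43 40 44
f 26 49 45
f 49 25 41
f 45 41 18
f 49 41 45
f 60 59 63
f 60 63 61
f 61 63 64
f 61 64 62
f 63 59 65
f 63 65 64
f 64 65 66
f 64 66 62
f 65 59 67
f 65 67 66
f 66 67 68
f 66 68 62
f 67 59 69
f 67 69 68
f 68 69 70
f 68 70 62
f 69 59 71
f 69 71 70
f 70 71 72
f 70 72 62
f 71 59 73
f 71 73 72
f 72 73 74
f 72 74 62
f 73 59 75
f 73 75 74
f 74 75 76
f 74 76 62
f 75 59 77
f 75 77 76
f 76 77 78
f 76 78 62
f 77 59 79
f 77 79 78
f 78 79 80
f 78 80 62
f 79 59 81
f 79 81 80
f 80 81 82
f 80 82 62
f 81 59 83
f 81 83 82
f 82 83 84
f 82 84 62
f 83 59 85
f 83 85 84
f 84 85 86
f 84 86 62
f 85 59 87
f 85 87 86
f 86 87 88
f 86 88 62
f 87 59 89
f 87 89 88
f 88 89 90
f 88 90 62
f 89 59 60
f 89 60 90
f 90 60 61
f 90 61 62



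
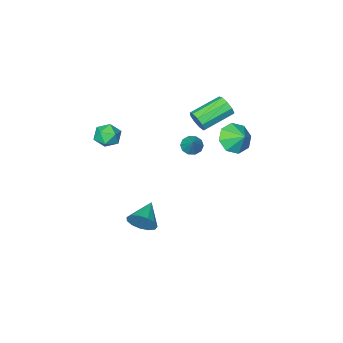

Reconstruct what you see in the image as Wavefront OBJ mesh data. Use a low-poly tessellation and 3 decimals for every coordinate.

v -2.942 -0.597 1.878
v -2.701 -0.238 2.453
v -4.577 -0.043 3.118
v -4.818 -0.403 2.542
v -2.798 0.077 2.087
v -4.674 0.271 2.751
v -2.963 0.076 1.623
v -4.839 0.27 2.287
v -3.117 -0.24 1.278
v -4.994 -0.046 1.942
v -3.19 -0.723 1.214
v -5.066 -0.528 1.878
v -3.147 -1.147 1.46
v -5.023 -0.953 2.125
v -3.007 -1.314 1.902
v -4.884 -1.119 2.567
v -2.837 -1.145 2.333
v -4.714 -0.951 2.997
v -2.716 -0.72 2.55
v -4.593 -0.526 3.215
v -1.316 1.114 1.687
v -0.806 0.745 1.72
v -0.804 1.906 2.653
v -0.737 1.022 1.456
v -0.888 1.334 1.28
v -1.203 1.562 1.259
v -1.561 1.619 1.402
v -1.825 1.483 1.654
v -1.894 1.205 1.918
v -1.743 0.893 2.094
v -1.428 0.665 2.115
v -1.07 0.608 1.972
v -3.592 1.965 1.767
v -3.048 1.432 2.461
v -3.608 2.815 2.433
v -2.589 1.833 1.961
v -2.717 2.311 1.347
v -3.358 2.586 0.98
v -4.135 2.498 1.073
v -4.595 2.097 1.573
v -4.466 1.619 2.187
v -3.825 1.343 2.554
v 1.711 0.657 -3.714
v 2.211 0.388 -3.016
v 0.469 -0.177 -3.146
v 1.986 0.82 -2.873
v 1.674 1.2 -2.997
v 1.374 1.407 -3.349
v 1.18 1.377 -3.817
v 1.155 1.118 -4.252
v 1.306 0.712 -4.516
v 1.586 0.29 -4.526
v 1.905 -0.017 -4.278
v 2.163 -0.109 -3.851
v 2.277 0.042 -3.38
v 2.563 0.107 3.976
v 3.218 0.516 4.251
v 3.362 -0.776 3.389
v 4.017 -0.367 3.664
v 3.535 -0.771 4.191
v 3.042 -0.225 4.553
v 3.538 -0.035 3.087
v 3.045 0.511 3.449
v 3.821 0.429 3.701
v 3.819 -0.026 4.384
v 2.761 -0.234 3.256
v 2.759 -0.689 3.939
f 2 1 5
f 2 5 3
f 3 5 6
f 3 6 4
f 5 1 7
f 5 7 6
f 6 7 8
f 6 8 4
f 7 1 9
f 7 9 8
f 8 9 10
f 8 10 4
f 9 1 11
f 9 11 10
f 10 11 12
f 10 12 4
f 11 1 13
f 11 13 12
f 12 13 14
f 12 14 4
f 13 1 15
f 13 15 14
f 14 15 16
f 14 16 4
f 15 1 17
f 15 17 16
f 16 17 18
f 16 18 4
f 17 1 19
f 17 19 18
f 18 19 20
f 18 20 4
f 19 1 2
f 19 2 20
f 20 2 3
f 20 3 4
f 22 21 24
f 22 24 23
f 24 21 25
f 24 25 23
f 25 21 26
f 25 26 23
f 26 21 27
f 26 27 23
f 27 21 28
f 27 28 23
f 28 21 29
f 28 29 23
f 29 21 30
f 29 30 23
f 30 21 31
f 30 31 23
f 31 21 32
f 31 32 23
f 32 21 22
f 32 22 23
f 34 33 36
f 34 36 35
f 36 33 37
f 36 37 35
f 37 33 38
f 37 38 35
f 38 33 39
f 38 39 35
f 39 33 40
f 39 40 35
f 40 33 41
f 40 41 35
f 41 33 42
f 41 42 35
f 42 33 34
f 42 34 35
f 44 43 46
f 44 46 45
f 46 43 47
f 46 47 45
f 47 43 48
f 47 48 45
f 48 43 49
f 48 49 45
f 49 43 50
f 49 50 45
f 50 43 51
f 50 51 45
f 51 43 52
f 51 52 45
f 52 43 53
f 52 53 45
f 53 43 54
f 53 54 45
f 54 43 55
f 54 55 45
f 55 43 44
f 55 44 45
f 56 67 61
f 56 61 57
f 56 57 63
f 56 63 66
f 56 66 67
f 57 61 65
f 61 67 60
f 67 66 58
f 66 63 62
f 63 57 64
f 59 65 60
f 59 60 58
f 59 58 62
f 59 62 64
f 59 64 65
f 60 65 61
f 58 60 67
f 62 58 66
f 64 62 63
f 65 64 57



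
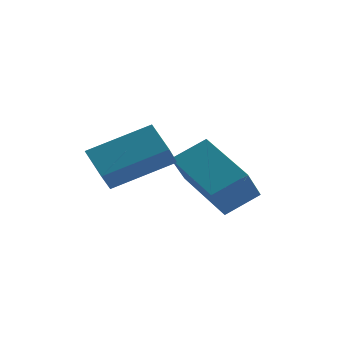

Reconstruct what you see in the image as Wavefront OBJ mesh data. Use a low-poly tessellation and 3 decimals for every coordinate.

v -2.495 -3.256 1.688
v -2.478 -4 2.428
v -3.219 -2.607 2.356
v -3.203 -3.352 3.096
v -0.837 -2.328 2.584
v -0.821 -3.073 3.324
v -1.562 -1.68 3.252
v -1.545 -2.424 3.992
v -1.086 -2.14 2.628
v -0.24 -1.481 3.271
v -0.941 -1.316 1.594
v -0.095 -0.657 2.237
v 0.495 -3.403 1.843
v 1.341 -2.744 2.486
v 0.64 -2.579 0.809
v 1.486 -1.92 1.452
f 2 4 1
f 5 2 1
f 1 4 3
f 3 5 1
f 2 8 4
f 6 2 5
f 6 8 2
f 4 8 3
f 7 5 3
f 3 8 7
f 7 6 5
f 8 6 7
f 10 12 9
f 13 10 9
f 9 12 11
f 11 13 9
f 10 16 12
f 14 10 13
f 14 16 10
f 12 16 11
f 15 13 11
f 11 16 15
f 15 14 13
f 16 14 15



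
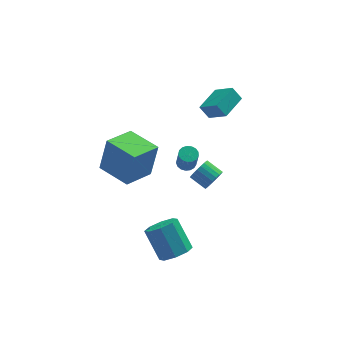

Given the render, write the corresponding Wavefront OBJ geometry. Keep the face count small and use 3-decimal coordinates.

v 3.018 2.776 1.376
v 3.815 1.832 2.261
v 2.521 3.1 2.169
v 3.318 2.156 3.054
v 4.242 4.044 1.626
v 5.039 3.1 2.511
v 3.745 4.368 2.419
v 4.542 3.424 3.304
v -0.438 -4.305 -3.752
v 0.363 -3.71 -3.911
v -0.241 -2.48 -2.347
v -1.042 -3.075 -2.188
v -0.255 -3.492 -4.322
v -0.859 -2.261 -2.757
v -0.98 -3.749 -4.399
v -1.583 -2.519 -2.834
v -1.387 -4.333 -4.097
v -1.991 -3.102 -2.532
v -1.239 -4.9 -3.593
v -1.843 -3.67 -2.029
v -0.621 -5.119 -3.183
v -1.225 -3.888 -1.618
v 0.103 -4.861 -3.106
v -0.5 -3.631 -1.541
v 0.511 -4.278 -3.408
v -0.093 -3.047 -1.843
v -4.237 -2.071 2.831
v -3.758 -1.843 4.945
v -2.703 -0.961 2.364
v -2.224 -0.733 4.479
v -3.036 -3.767 2.741
v -2.557 -3.539 4.856
v -1.502 -2.657 2.275
v -1.023 -2.429 4.389
v 2.186 -2.154 0.389
v 2.746 -1.877 0.787
v 2.033 -1.129 1.268
v 1.474 -1.406 0.871
v 2.756 -1.704 0.532
v 2.043 -0.956 1.014
v 2.667 -1.608 0.254
v 1.955 -0.86 0.735
v 2.496 -1.607 -0.002
v 1.783 -0.859 0.48
v 2.271 -1.701 -0.19
v 1.558 -0.953 0.292
v 2.031 -1.873 -0.277
v 1.318 -1.125 0.204
v 1.818 -2.093 -0.25
v 1.105 -1.345 0.232
v 1.669 -2.324 -0.112
v 0.956 -1.576 0.37
v 1.609 -2.526 0.113
v 0.897 -1.778 0.594
v 1.65 -2.663 0.385
v 0.937 -1.915 0.867
v 1.782 -2.712 0.658
v 1.07 -1.965 1.14
v 1.985 -2.665 0.885
v 1.272 -1.917 1.367
v 2.223 -2.529 1.026
v 1.51 -1.782 1.507
v 2.454 -2.329 1.056
v 1.741 -1.581 1.538
v 2.639 -2.098 0.972
v 1.926 -1.35 1.454
v 1.656 2.644 -2.54
v 2.211 2.434 -2.628
v 2.219 1.866 -1.229
v 1.664 2.076 -1.14
v 2.253 2.697 -2.522
v 2.261 2.129 -1.122
v 2.159 2.948 -2.419
v 2.167 2.381 -1.02
v 1.949 3.129 -2.344
v 1.957 2.562 -0.945
v 1.672 3.2 -2.314
v 1.681 2.632 -0.915
v 1.392 3.142 -2.336
v 1.4 2.575 -0.937
v 1.172 2.971 -2.404
v 1.18 2.404 -1.005
v 1.062 2.725 -2.503
v 1.071 2.157 -1.104
v 1.089 2.46 -2.611
v 1.098 1.892 -1.212
v 1.246 2.237 -2.702
v 1.254 1.67 -1.303
v 1.496 2.107 -2.756
v 1.505 1.54 -1.357
v 1.784 2.101 -2.761
v 1.792 1.533 -1.361
v 2.041 2.218 -2.714
v 2.05 1.651 -1.315
f 2 4 1
f 5 2 1
f 1 4 3
f 3 5 1
f 2 8 4
f 6 2 5
f 6 8 2
f 4 8 3
f 7 5 3
f 3 8 7
f 7 6 5
f 8 6 7
f 10 9 13
f 10 13 11
f 11 13 14
f 11 14 12
f 13 9 15
f 13 15 14
f 14 15 16
f 14 16 12
f 15 9 17
f 15 17 16
f 16 17 18
f 16 18 12
f 17 9 19
f 17 19 18
f 18 19 20
f 18 20 12
f 19 9 21
f 19 21 20
f 20 21 22
f 20 22 12
f 21 9 23
f 21 23 22
f 22 23 24
f 22 24 12
f 23 9 25
f 23 25 24
f 24 25 26
f 24 26 12
f 25 9 10
f 25 10 26
f 26 10 11
f 26 11 12
f 28 30 27
f 31 28 27
f 27 30 29
f 29 31 27
f 28 34 30
f 32 28 31
f 32 34 28
f 30 34 29
f 33 31 29
f 29 34 33
f 33 32 31
f 34 32 33
f 36 35 39
f 36 39 37
f 37 39 40
f 37 40 38
f 39 35 41
f 39 41 40
f 40 41 42
f 40 42 38
f 41 35 43
f 41 43 42
f 42 43 44
f 42 44 38
f 43 35 45
f 43 45 44
f 44 45 46
f 44 46 38
f 45 35 47
f 45 47 46
f 46 47 48
f 46 48 38
f 47 35 49
f 47 49 48
f 48 49 50
f 48 50 38
f 49 35 51
f 49 51 50
f 50 51 52
f 50 52 38
f 51 35 53
f 51 53 52
f 52 53 54
f 52 54 38
f 53 35 55
f 53 55 54
f 54 55 56
f 54 56 38
f 55 35 57
f 55 57 56
f 56 57 58
f 56 58 38
f 57 35 59
f 57 59 58
f 58 59 60
f 58 60 38
f 59 35 61
f 59 61 60
f 60 61 62
f 60 62 38
f 61 35 63
f 61 63 62
f 62 63 64
f 62 64 38
f 63 35 65
f 63 65 64
f 64 65 66
f 64 66 38
f 65 35 36
f 65 36 66
f 66 36 37
f 66 37 38
f 68 67 71
f 68 71 69
f 69 71 72
f 69 72 70
f 71 67 73
f 71 73 72
f 72 73 74
f 72 74 70
f 73 67 75
f 73 75 74
f 74 75 76
f 74 76 70
f 75 67 77
f 75 77 76
f 76 77 78
f 76 78 70
f 77 67 79
f 77 79 78
f 78 79 80
f 78 80 70
f 79 67 81
f 79 81 80
f 80 81 82
f 80 82 70
f 81 67 83
f 81 83 82
f 82 83 84
f 82 84 70
f 83 67 85
f 83 85 84
f 84 85 86
f 84 86 70
f 85 67 87
f 85 87 86
f 86 87 88
f 86 88 70
f 87 67 89
f 87 89 88
f 88 89 90
f 88 90 70
f 89 67 91
f 89 91 90
f 90 91 92
f 90 92 70
f 91 67 93
f 91 93 92
f 92 93 94
f 92 94 70
f 93 67 68
f 93 68 94
f 94 68 69
f 94 69 70



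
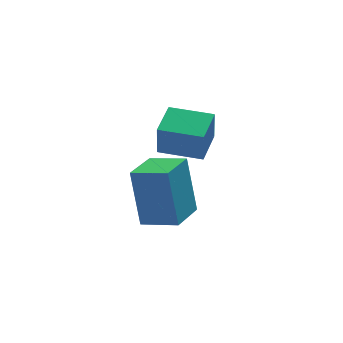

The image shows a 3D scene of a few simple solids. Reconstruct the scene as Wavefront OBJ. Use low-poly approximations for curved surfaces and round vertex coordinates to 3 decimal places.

v 2.37 -2.912 2.38
v 2.228 -2.333 4.321
v 1.422 -2.168 2.089
v 1.28 -1.589 4.03
v 3.28 -1.851 2.13
v 3.138 -1.272 4.071
v 2.332 -1.107 1.839
v 2.19 -0.528 3.78
v 4.176 0.317 2.757
v 4.117 0.119 3.929
v 2.911 1.12 2.83
v 2.852 0.922 4.002
v 4.888 1.418 2.978
v 4.829 1.22 4.15
v 3.623 2.221 3.051
v 3.564 2.023 4.223
f 2 4 1
f 5 2 1
f 1 4 3
f 3 5 1
f 2 8 4
f 6 2 5
f 6 8 2
f 4 8 3
f 7 5 3
f 3 8 7
f 7 6 5
f 8 6 7
f 10 12 9
f 13 10 9
f 9 12 11
f 11 13 9
f 10 16 12
f 14 10 13
f 14 16 10
f 12 16 11
f 15 13 11
f 11 16 15
f 15 14 13
f 16 14 15



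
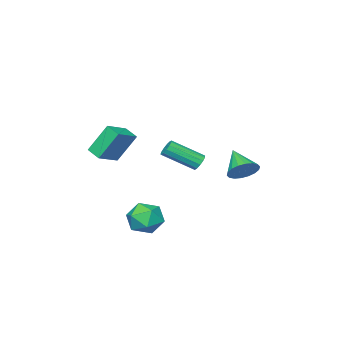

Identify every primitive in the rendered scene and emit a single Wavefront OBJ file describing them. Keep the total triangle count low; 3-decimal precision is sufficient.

v -2.756 -0.416 -0.647
v -2.102 -0.192 -0.039
v -3.284 -1.684 0.387
v -2.42 0.037 0.08
v -2.804 0.177 0.055
v -3.179 0.199 -0.109
v -3.469 0.1 -0.38
v -3.619 -0.102 -0.704
v -3.597 -0.366 -1.016
v -3.409 -0.64 -1.255
v -3.091 -0.869 -1.374
v -2.707 -1.009 -1.349
v -2.333 -1.031 -1.185
v -2.042 -0.931 -0.915
v -1.893 -0.73 -0.591
v -1.914 -0.466 -0.279
v -0.358 -1.285 0.359
v 0.007 -0.879 0.426
v 1.203 -2.129 1.487
v 0.838 -2.535 1.421
v -0.188 -0.861 0.666
v 1.009 -2.112 1.728
v -0.437 -0.978 0.809
v 0.76 -2.228 1.87
v -0.661 -1.192 0.809
v 0.536 -2.443 1.871
v -0.789 -1.436 0.666
v 0.408 -2.686 1.728
v -0.78 -1.631 0.426
v 0.416 -2.882 1.488
v -0.637 -1.717 0.165
v 0.559 -2.967 1.226
v -0.406 -1.665 -0.035
v 0.79 -2.916 1.027
v -0.16 -1.493 -0.11
v 1.037 -2.743 0.952
v 0.024 -1.254 -0.035
v 1.22 -2.505 1.026
v 0.086 -1.026 0.164
v 1.282 -2.276 1.226
v 3.334 -0.118 -2.399
v 3.954 -0.404 -1.544
v 3.586 -1.716 -3.116
v 4.206 -2.002 -2.261
v 3.13 -1.855 -2.132
v 2.974 -0.868 -1.689
v 4.566 -1.252 -2.971
v 4.41 -0.265 -2.528
v 4.715 -1.105 -1.898
v 3.828 -1.478 -1.379
v 3.712 -0.642 -3.281
v 2.825 -1.015 -2.762
v 2.859 -3.397 3.069
v 4.239 -3.287 3.621
v 2.925 -2.522 2.732
v 4.304 -2.412 3.284
v 3.576 -4.088 1.416
v 4.955 -3.978 1.968
v 3.641 -3.213 1.079
v 5.021 -3.103 1.631
f 2 1 4
f 2 4 3
f 4 1 5
f 4 5 3
f 5 1 6
f 5 6 3
f 6 1 7
f 6 7 3
f 7 1 8
f 7 8 3
f 8 1 9
f 8 9 3
f 9 1 10
f 9 10 3
f 10 1 11
f 10 11 3
f 11 1 12
f 11 12 3
f 12 1 13
f 12 13 3
f 13 1 14
f 13 14 3
f 14 1 15
f 14 15 3
f 15 1 16
f 15 16 3
f 16 1 2
f 16 2 3
f 18 17 21
f 18 21 19
f 19 21 22
f 19 22 20
f 21 17 23
f 21 23 22
f 22 23 24
f 22 24 20
f 23 17 25
f 23 25 24
f 24 25 26
f 24 26 20
f 25 17 27
f 25 27 26
f 26 27 28
f 26 28 20
f 27 17 29
f 27 29 28
f 28 29 30
f 28 30 20
f 29 17 31
f 29 31 30
f 30 31 32
f 30 32 20
f 31 17 33
f 31 33 32
f 32 33 34
f 32 34 20
f 33 17 35
f 33 35 34
f 34 35 36
f 34 36 20
f 35 17 37
f 35 37 36
f 36 37 38
f 36 38 20
f 37 17 39
f 37 39 38
f 38 39 40
f 38 40 20
f 39 17 18
f 39 18 40
f 40 18 19
f 40 19 20
f 41 52 46
f 41 46 42
f 41 42 48
f 41 48 51
f 41 51 52
f 42 46 50
f 46 52 45
f 52 51 43
f 51 48 47
f 48 42 49
f 44 50 45
f 44 45 43
f 44 43 47
f 44 47 49
f 44 49 50
f 45 50 46
f 43 45 52
f 47 43 51
f 49 47 48
f 50 49 42
f 54 56 53
f 57 54 53
f 53 56 55
f 55 57 53
f 54 60 56
f 58 54 57
f 58 60 54
f 56 60 55
f 59 57 55
f 55 60 59
f 59 58 57
f 60 58 59



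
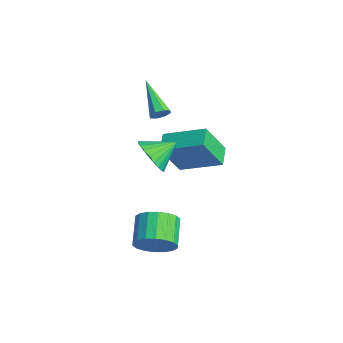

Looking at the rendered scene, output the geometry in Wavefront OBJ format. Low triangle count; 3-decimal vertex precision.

v -3.68 -0.987 -1.377
v -3.41 -2.019 0.362
v -2.504 0.625 -0.602
v -2.235 -0.408 1.137
v -2.805 -1.432 -1.777
v -2.536 -2.465 -0.038
v -1.63 0.179 -1.002
v -1.36 -0.853 0.737
v 1.44 -4.017 -3.106
v 1.928 -4.144 -2.255
v 0.749 -3.631 -1.502
v 0.26 -3.503 -2.354
v 2.035 -3.732 -2.368
v 0.855 -3.219 -1.616
v 2.024 -3.376 -2.628
v 0.844 -2.863 -1.875
v 1.897 -3.147 -2.982
v 0.718 -2.634 -2.23
v 1.68 -3.091 -3.362
v 0.5 -2.578 -2.609
v 1.415 -3.217 -3.69
v 0.236 -2.704 -2.937
v 1.155 -3.502 -3.903
v -0.024 -2.989 -3.15
v 0.951 -3.889 -3.958
v -0.228 -3.376 -3.205
v 0.845 -4.301 -3.844
v -0.335 -3.788 -3.092
v 0.856 -4.657 -3.585
v -0.324 -4.144 -2.832
v 0.982 -4.886 -3.23
v -0.197 -4.373 -2.478
v 1.2 -4.942 -2.851
v 0.02 -4.429 -2.098
v 1.464 -4.816 -2.523
v 0.285 -4.303 -1.77
v 1.724 -4.531 -2.31
v 0.545 -4.018 -1.557
v -2.701 -2.38 2.217
v -2.467 -2.683 2.554
v -4.459 -2.46 3.363
v -2.428 -2.304 2.641
v -2.549 -1.97 2.479
v -2.759 -1.877 2.163
v -2.935 -2.078 1.879
v -2.974 -2.456 1.793
v -2.854 -2.791 1.955
v -2.644 -2.884 2.27
v -0.137 -3.66 1.481
v 0.766 -3.847 1.781
v -0.123 -2.48 2.179
v 0.833 -3.658 1.46
v 0.752 -3.469 1.142
v 0.535 -3.309 0.876
v 0.217 -3.203 0.702
v -0.156 -3.166 0.647
v -0.526 -3.204 0.718
v -0.836 -3.311 0.906
v -1.04 -3.472 1.182
v -1.107 -3.661 1.503
v -1.026 -3.85 1.82
v -0.809 -4.01 2.087
v -0.49 -4.116 2.261
v -0.118 -4.153 2.316
v 0.252 -4.115 2.244
v 0.562 -4.008 2.056
f 2 4 1
f 5 2 1
f 1 4 3
f 3 5 1
f 2 8 4
f 6 2 5
f 6 8 2
f 4 8 3
f 7 5 3
f 3 8 7
f 7 6 5
f 8 6 7
f 10 9 13
f 10 13 11
f 11 13 14
f 11 14 12
f 13 9 15
f 13 15 14
f 14 15 16
f 14 16 12
f 15 9 17
f 15 17 16
f 16 17 18
f 16 18 12
f 17 9 19
f 17 19 18
f 18 19 20
f 18 20 12
f 19 9 21
f 19 21 20
f 20 21 22
f 20 22 12
f 21 9 23
f 21 23 22
f 22 23 24
f 22 24 12
f 23 9 25
f 23 25 24
f 24 25 26
f 24 26 12
f 25 9 27
f 25 27 26
f 26 27 28
f 26 28 12
f 27 9 29
f 27 29 28
f 28 29 30
f 28 30 12
f 29 9 31
f 29 31 30
f 30 31 32
f 30 32 12
f 31 9 33
f 31 33 32
f 32 33 34
f 32 34 12
f 33 9 35
f 33 35 34
f 34 35 36
f 34 36 12
f 35 9 37
f 35 37 36
f 36 37 38
f 36 38 12
f 37 9 10
f 37 10 38
f 38 10 11
f 38 11 12
f 40 39 42
f 40 42 41
f 42 39 43
f 42 43 41
f 43 39 44
f 43 44 41
f 44 39 45
f 44 45 41
f 45 39 46
f 45 46 41
f 46 39 47
f 46 47 41
f 47 39 48
f 47 48 41
f 48 39 40
f 48 40 41
f 50 49 52
f 50 52 51
f 52 49 53
f 52 53 51
f 53 49 54
f 53 54 51
f 54 49 55
f 54 55 51
f 55 49 56
f 55 56 51
f 56 49 57
f 56 57 51
f 57 49 58
f 57 58 51
f 58 49 59
f 58 59 51
f 59 49 60
f 59 60 51
f 60 49 61
f 60 61 51
f 61 49 62
f 61 62 51
f 62 49 63
f 62 63 51
f 63 49 64
f 63 64 51
f 64 49 65
f 64 65 51
f 65 49 66
f 65 66 51
f 66 49 50
f 66 50 51

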